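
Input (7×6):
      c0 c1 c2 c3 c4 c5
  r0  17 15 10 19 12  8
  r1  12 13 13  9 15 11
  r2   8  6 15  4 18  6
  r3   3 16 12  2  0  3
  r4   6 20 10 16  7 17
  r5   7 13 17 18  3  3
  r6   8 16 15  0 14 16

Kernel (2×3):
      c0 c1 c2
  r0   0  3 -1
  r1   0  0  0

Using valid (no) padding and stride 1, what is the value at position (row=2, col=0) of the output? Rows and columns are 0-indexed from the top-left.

3

The receptive field on the input at this output position is [8 6 15 / 3 16 12]. Elementwise product with the kernel and sum: 6·3 + 15·-1.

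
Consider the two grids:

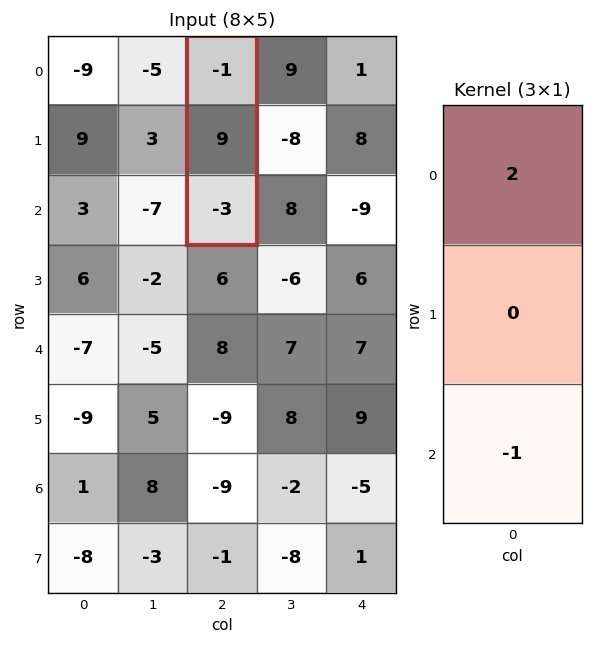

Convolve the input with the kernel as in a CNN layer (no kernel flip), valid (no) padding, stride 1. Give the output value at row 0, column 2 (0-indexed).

1

The receptive field on the input at this output position is [-1 / 9 / -3]. Elementwise product with the kernel and sum: -1·2 + -3·-1.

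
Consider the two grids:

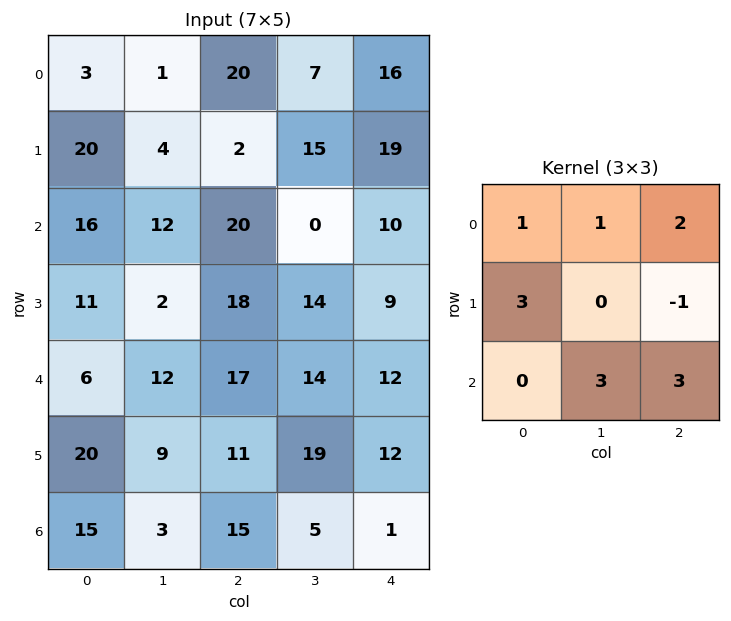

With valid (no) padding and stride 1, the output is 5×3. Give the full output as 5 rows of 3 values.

198 92 76
116 168 174
170 117 163
110 160 182
155 125 94

Output[0,0]: The receptive field on the input at this output position is [3 1 20 / 20 4 2 / 16 12 20]. Elementwise product with the kernel and sum: 3·1 + 1·1 + 20·2 + 20·3 + 2·-1 + 12·3 + 20·3.
Output[0,1]: The receptive field on the input at this output position is [1 20 7 / 4 2 15 / 12 20 0]. Elementwise product with the kernel and sum: 1·1 + 20·1 + 7·2 + 4·3 + 15·-1 + 20·3 + 0·3.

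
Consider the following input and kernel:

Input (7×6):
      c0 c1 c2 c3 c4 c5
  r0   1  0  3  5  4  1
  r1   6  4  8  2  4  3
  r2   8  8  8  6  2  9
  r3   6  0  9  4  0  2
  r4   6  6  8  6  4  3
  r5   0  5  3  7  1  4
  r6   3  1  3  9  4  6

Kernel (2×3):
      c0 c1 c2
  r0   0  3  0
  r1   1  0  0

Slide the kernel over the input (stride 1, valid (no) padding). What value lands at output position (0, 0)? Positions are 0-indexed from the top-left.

The receptive field on the input at this output position is [1 0 3 / 6 4 8]. Elementwise product with the kernel and sum: 0·3 + 6·1.

6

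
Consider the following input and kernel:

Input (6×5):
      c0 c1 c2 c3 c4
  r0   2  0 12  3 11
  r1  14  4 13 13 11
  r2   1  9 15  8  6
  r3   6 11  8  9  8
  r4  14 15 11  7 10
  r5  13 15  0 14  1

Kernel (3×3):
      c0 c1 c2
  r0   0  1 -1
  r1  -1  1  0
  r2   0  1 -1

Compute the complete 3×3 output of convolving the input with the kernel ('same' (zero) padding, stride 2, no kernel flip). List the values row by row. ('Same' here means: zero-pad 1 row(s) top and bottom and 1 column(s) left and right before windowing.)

Output[0,0]: The receptive field on the zero-padded input at this output position is [0 0 0 / 0 2 0 / 0 14 4]. Elementwise product with the kernel and sum: 0·1 + 0·-1 + 0·-1 + 2·1 + 14·1 + 4·-1.
Output[0,1]: The receptive field on the zero-padded input at this output position is [0 0 0 / 0 12 3 / 4 13 13]. Elementwise product with the kernel and sum: 0·1 + 0·-1 + 0·-1 + 12·1 + 13·1 + 13·-1.

12 12 19
6 5 17
7 -19 12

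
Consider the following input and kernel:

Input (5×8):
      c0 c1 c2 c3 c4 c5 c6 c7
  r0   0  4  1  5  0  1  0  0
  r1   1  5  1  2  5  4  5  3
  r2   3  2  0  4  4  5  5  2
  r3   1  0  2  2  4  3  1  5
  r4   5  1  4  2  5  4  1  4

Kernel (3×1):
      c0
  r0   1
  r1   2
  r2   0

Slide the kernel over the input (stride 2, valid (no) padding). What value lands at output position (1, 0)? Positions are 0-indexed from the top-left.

The receptive field on the input at this output position is [3 / 1 / 5]. Elementwise product with the kernel and sum: 3·1 + 1·2.

5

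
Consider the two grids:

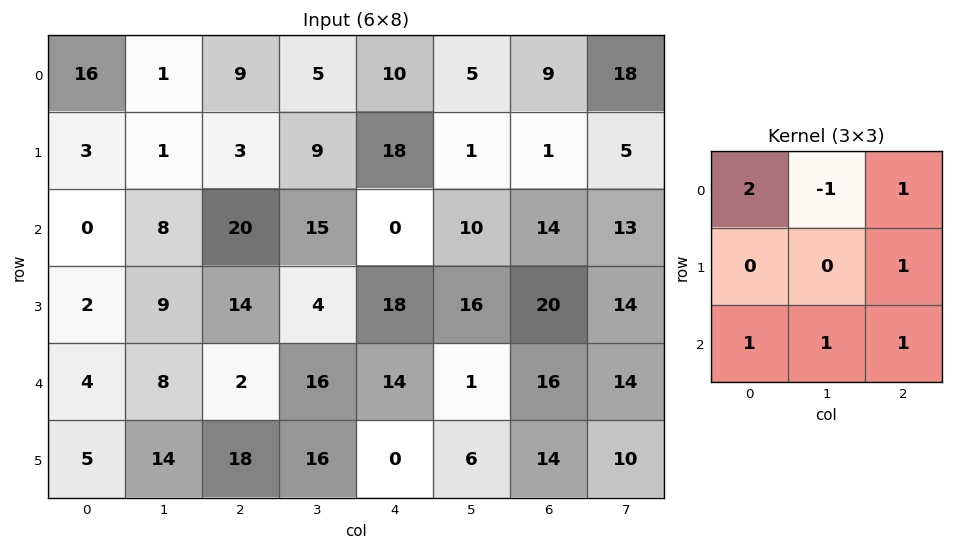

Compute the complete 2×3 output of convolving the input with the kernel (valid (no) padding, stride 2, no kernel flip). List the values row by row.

Output[0,0]: The receptive field on the input at this output position is [16 1 9 / 3 1 3 / 0 8 20]. Elementwise product with the kernel and sum: 16·2 + 1·-1 + 9·1 + 3·1 + 0·1 + 8·1 + 20·1.

71 76 49
40 75 55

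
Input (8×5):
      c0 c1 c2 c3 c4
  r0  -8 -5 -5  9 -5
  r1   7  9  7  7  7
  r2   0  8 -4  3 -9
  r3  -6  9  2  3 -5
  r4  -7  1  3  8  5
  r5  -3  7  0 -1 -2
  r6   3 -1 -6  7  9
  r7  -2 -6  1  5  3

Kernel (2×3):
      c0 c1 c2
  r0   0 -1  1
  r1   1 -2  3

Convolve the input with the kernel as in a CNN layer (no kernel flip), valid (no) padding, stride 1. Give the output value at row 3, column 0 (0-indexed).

The receptive field on the input at this output position is [-6 9 2 / -7 1 3]. Elementwise product with the kernel and sum: 9·-1 + 2·1 + -7·1 + 1·-2 + 3·3.

-7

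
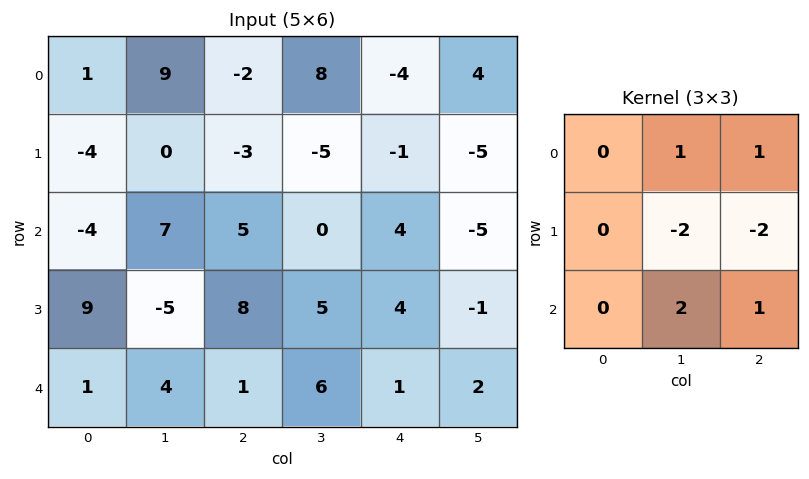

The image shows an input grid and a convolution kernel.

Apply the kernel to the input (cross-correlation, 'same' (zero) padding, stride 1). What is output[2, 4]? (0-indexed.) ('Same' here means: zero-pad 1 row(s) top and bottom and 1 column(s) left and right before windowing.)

The receptive field on the zero-padded input at this output position is [-5 -1 -5 / 0 4 -5 / 5 4 -1]. Elementwise product with the kernel and sum: -1·1 + -5·1 + 4·-2 + -5·-2 + 4·2 + -1·1.

3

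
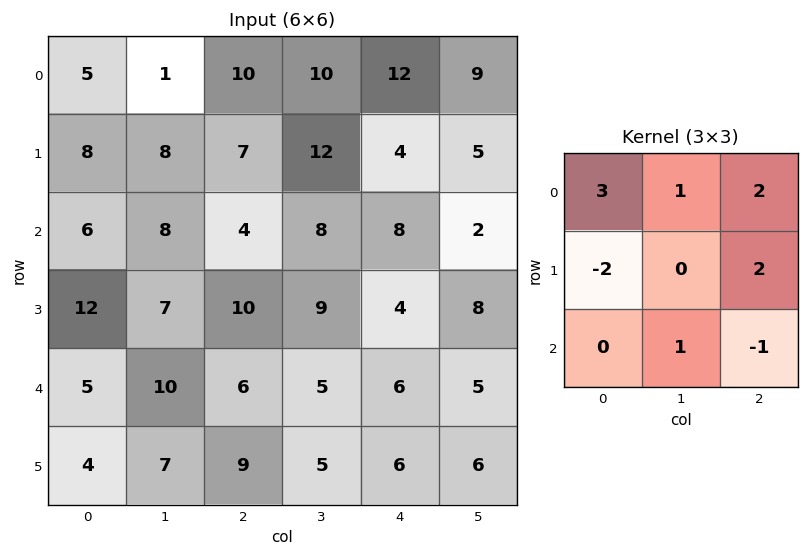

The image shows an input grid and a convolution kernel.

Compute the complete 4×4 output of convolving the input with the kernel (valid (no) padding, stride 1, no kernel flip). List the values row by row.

38 37 58 52
39 56 54 34
34 49 23 35
63 43 46 47

Output[0,0]: The receptive field on the input at this output position is [5 1 10 / 8 8 7 / 6 8 4]. Elementwise product with the kernel and sum: 5·3 + 1·1 + 10·2 + 8·-2 + 7·2 + 8·1 + 4·-1.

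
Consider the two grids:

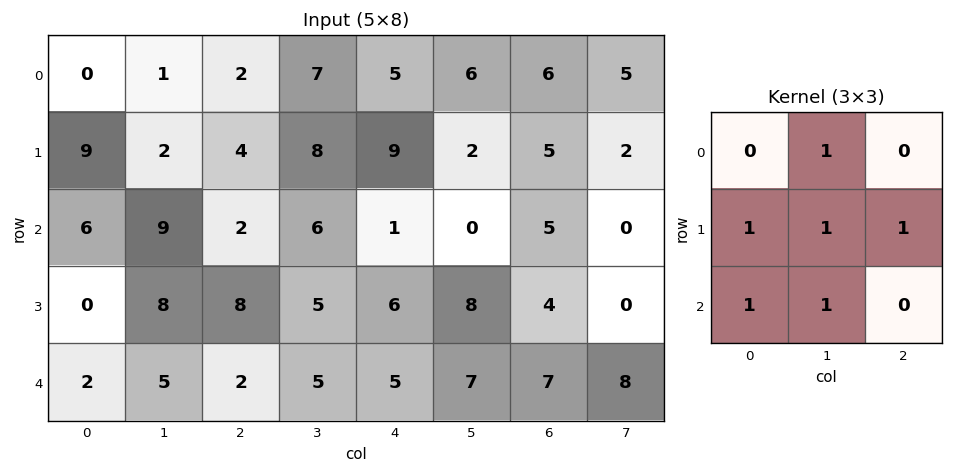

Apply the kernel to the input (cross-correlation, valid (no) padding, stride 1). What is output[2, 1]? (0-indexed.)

The receptive field on the input at this output position is [9 2 6 / 8 8 5 / 5 2 5]. Elementwise product with the kernel and sum: 2·1 + 8·1 + 8·1 + 5·1 + 5·1 + 2·1.

30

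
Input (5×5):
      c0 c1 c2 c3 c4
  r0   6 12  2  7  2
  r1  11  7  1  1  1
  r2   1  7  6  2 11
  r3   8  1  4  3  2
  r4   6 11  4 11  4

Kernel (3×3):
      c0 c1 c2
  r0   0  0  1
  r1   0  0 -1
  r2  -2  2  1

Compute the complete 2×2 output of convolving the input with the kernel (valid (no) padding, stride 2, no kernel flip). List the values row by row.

Output[0,0]: The receptive field on the input at this output position is [6 12 2 / 11 7 1 / 1 7 6]. Elementwise product with the kernel and sum: 2·1 + 1·-1 + 1·-2 + 7·2 + 6·1.

19 4
16 27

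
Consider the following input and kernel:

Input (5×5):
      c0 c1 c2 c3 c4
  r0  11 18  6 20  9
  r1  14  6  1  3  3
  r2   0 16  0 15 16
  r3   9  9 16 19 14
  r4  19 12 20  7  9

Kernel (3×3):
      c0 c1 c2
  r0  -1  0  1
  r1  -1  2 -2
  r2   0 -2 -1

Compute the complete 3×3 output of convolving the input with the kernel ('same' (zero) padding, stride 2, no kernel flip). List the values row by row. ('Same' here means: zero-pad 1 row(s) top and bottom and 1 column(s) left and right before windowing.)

-48 -51 -8
-53 -100 -14
23 24 -8

Output[0,0]: The receptive field on the zero-padded input at this output position is [0 0 0 / 0 11 18 / 0 14 6]. Elementwise product with the kernel and sum: 0·-1 + 0·1 + 0·-1 + 11·2 + 18·-2 + 14·-2 + 6·-1.
Output[0,1]: The receptive field on the zero-padded input at this output position is [0 0 0 / 18 6 20 / 6 1 3]. Elementwise product with the kernel and sum: 0·-1 + 0·1 + 18·-1 + 6·2 + 20·-2 + 1·-2 + 3·-1.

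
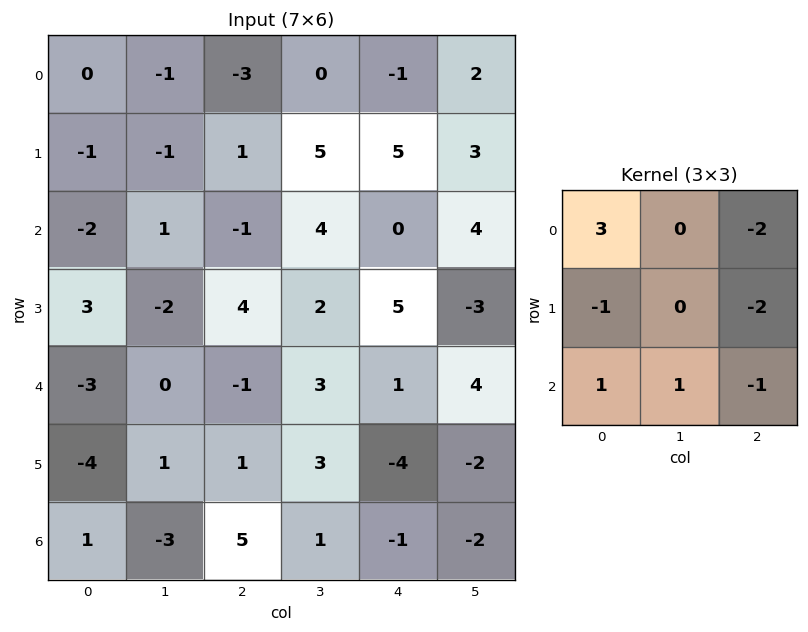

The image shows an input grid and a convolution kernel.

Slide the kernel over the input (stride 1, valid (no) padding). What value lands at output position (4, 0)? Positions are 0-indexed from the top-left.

The receptive field on the input at this output position is [-3 0 -1 / -4 1 1 / 1 -3 5]. Elementwise product with the kernel and sum: -3·3 + -1·-2 + -4·-1 + 1·-2 + 1·1 + -3·1 + 5·-1.

-12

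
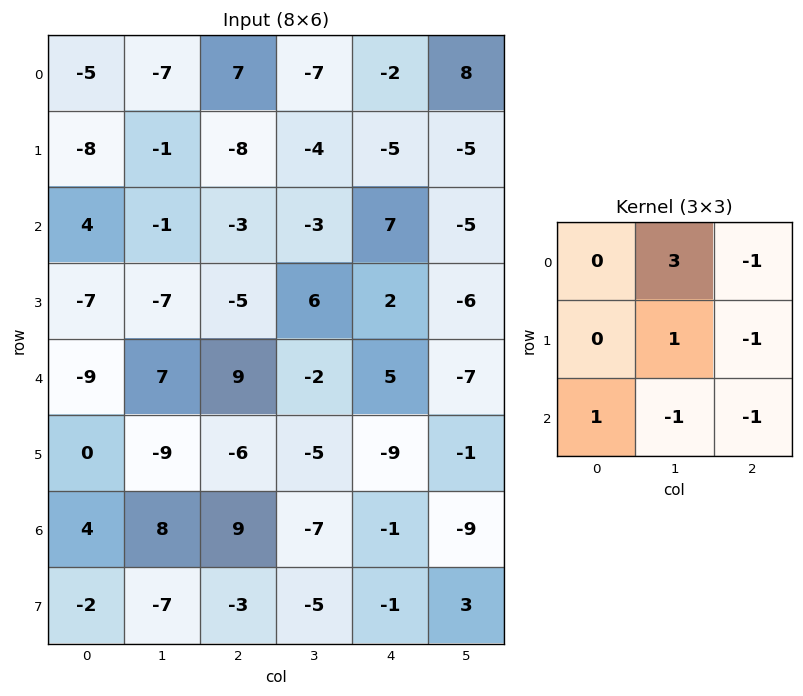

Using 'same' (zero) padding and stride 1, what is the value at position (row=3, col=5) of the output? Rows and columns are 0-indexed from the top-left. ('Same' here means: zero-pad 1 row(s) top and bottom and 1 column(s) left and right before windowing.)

-9

The receptive field on the zero-padded input at this output position is [7 -5 0 / 2 -6 0 / 5 -7 0]. Elementwise product with the kernel and sum: -5·3 + 0·-1 + -6·1 + 0·-1 + 5·1 + -7·-1 + 0·-1.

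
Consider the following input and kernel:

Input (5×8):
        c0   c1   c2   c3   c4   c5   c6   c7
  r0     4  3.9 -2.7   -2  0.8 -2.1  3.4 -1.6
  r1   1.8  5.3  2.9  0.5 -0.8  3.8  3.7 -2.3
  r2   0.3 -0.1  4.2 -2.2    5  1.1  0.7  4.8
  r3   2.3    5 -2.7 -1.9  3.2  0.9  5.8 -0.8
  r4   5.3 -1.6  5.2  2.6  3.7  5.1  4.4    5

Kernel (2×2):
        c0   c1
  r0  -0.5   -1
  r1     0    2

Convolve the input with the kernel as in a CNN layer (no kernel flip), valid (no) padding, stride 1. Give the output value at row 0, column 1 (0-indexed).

6.55

The receptive field on the input at this output position is [3.9 -2.7 / 5.3 2.9]. Elementwise product with the kernel and sum: 3.9·-0.5 + -2.7·-1 + 2.9·2.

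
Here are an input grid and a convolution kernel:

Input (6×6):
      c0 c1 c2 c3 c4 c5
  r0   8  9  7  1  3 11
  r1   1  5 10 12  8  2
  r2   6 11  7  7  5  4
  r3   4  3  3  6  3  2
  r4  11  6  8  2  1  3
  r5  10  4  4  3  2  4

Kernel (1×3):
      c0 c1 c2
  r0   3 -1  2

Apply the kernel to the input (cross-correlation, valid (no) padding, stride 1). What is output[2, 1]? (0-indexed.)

The receptive field on the input at this output position is [11 7 7]. Elementwise product with the kernel and sum: 11·3 + 7·-1 + 7·2.

40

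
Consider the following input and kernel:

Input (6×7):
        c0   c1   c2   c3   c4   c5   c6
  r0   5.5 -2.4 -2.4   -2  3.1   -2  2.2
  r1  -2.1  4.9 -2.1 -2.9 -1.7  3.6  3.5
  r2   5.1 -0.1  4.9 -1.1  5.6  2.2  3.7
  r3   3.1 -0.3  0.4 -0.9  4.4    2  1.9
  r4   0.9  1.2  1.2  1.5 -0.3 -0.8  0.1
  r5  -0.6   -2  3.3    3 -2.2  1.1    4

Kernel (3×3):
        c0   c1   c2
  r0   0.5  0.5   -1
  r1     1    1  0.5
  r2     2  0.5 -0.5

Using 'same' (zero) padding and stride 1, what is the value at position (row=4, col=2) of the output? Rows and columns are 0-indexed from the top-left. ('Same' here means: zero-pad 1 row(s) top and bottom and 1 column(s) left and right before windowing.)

The receptive field on the zero-padded input at this output position is [-0.3 0.4 -0.9 / 1.2 1.2 1.5 / -2 3.3 3]. Elementwise product with the kernel and sum: -0.3·0.5 + 0.4·0.5 + -0.9·-1 + 1.2·1 + 1.2·1 + 1.5·0.5 + -2·2 + 3.3·0.5 + 3·-0.5.

0.25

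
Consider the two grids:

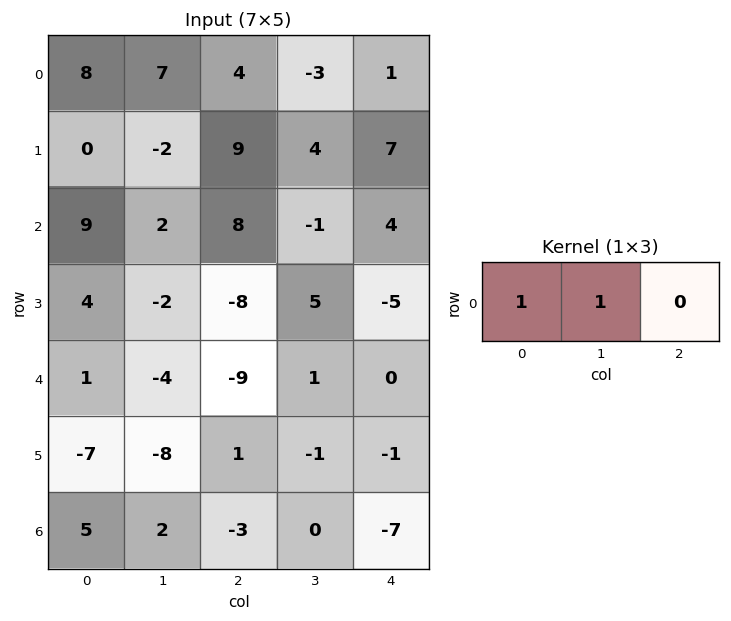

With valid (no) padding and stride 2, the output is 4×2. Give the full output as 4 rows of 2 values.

15 1
11 7
-3 -8
7 -3

Output[0,0]: The receptive field on the input at this output position is [8 7 4]. Elementwise product with the kernel and sum: 8·1 + 7·1.
Output[0,1]: The receptive field on the input at this output position is [4 -3 1]. Elementwise product with the kernel and sum: 4·1 + -3·1.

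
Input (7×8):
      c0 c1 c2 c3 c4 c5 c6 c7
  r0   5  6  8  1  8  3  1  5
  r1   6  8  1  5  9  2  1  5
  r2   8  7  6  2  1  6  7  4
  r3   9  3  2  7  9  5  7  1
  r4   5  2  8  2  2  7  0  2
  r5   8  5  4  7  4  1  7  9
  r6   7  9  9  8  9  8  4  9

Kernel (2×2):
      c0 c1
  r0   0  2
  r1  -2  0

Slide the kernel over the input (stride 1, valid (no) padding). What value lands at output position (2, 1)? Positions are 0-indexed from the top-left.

The receptive field on the input at this output position is [7 6 / 3 2]. Elementwise product with the kernel and sum: 6·2 + 3·-2.

6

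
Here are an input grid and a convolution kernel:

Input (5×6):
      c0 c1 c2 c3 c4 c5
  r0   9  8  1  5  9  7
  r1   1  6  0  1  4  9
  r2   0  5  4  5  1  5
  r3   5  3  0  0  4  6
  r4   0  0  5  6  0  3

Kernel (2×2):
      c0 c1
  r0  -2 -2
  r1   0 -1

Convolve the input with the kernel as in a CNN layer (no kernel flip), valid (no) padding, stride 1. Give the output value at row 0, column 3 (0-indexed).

-32

The receptive field on the input at this output position is [5 9 / 1 4]. Elementwise product with the kernel and sum: 5·-2 + 9·-2 + 4·-1.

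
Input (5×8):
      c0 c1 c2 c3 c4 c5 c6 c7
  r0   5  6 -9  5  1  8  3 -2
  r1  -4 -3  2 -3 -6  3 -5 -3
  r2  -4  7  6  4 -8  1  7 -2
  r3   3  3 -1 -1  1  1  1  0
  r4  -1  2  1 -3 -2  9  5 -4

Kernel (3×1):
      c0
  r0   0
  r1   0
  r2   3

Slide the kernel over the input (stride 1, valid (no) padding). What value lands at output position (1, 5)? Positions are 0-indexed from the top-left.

The receptive field on the input at this output position is [3 / 1 / 1]. Elementwise product with the kernel and sum: 1·3.

3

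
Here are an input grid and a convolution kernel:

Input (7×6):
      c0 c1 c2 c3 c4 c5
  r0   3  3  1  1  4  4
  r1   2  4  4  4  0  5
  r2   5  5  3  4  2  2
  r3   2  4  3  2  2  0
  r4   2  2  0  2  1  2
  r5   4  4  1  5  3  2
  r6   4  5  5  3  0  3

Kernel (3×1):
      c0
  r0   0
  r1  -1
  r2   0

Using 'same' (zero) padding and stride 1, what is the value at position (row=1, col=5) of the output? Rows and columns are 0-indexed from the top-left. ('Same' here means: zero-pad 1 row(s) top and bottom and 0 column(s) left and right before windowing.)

The receptive field on the zero-padded input at this output position is [4 / 5 / 2]. Elementwise product with the kernel and sum: 5·-1.

-5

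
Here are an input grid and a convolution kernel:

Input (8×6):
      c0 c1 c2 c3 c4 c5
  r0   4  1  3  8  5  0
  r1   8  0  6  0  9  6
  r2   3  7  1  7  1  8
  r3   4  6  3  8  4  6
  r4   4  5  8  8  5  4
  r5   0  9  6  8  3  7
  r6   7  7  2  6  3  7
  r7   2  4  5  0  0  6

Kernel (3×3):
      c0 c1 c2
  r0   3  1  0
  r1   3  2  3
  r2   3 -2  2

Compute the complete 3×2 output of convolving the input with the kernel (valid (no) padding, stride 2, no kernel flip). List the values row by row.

52 53
67 65
64 75

Output[0,0]: The receptive field on the input at this output position is [4 1 3 / 8 0 6 / 3 7 1]. Elementwise product with the kernel and sum: 4·3 + 1·1 + 8·3 + 0·2 + 6·3 + 3·3 + 7·-2 + 1·2.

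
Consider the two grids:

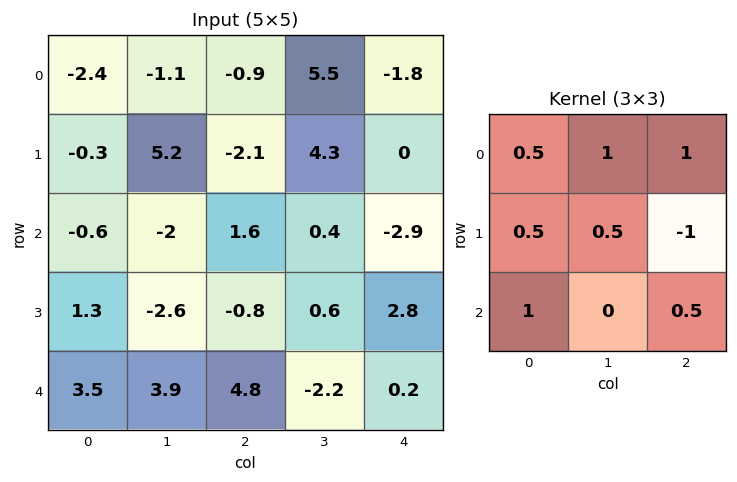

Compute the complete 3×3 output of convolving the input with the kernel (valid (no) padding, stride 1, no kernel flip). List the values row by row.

Output[0,0]: The receptive field on the input at this output position is [-2.4 -1.1 -0.9 / -0.3 5.2 -2.1 / -0.6 -2 1.6]. Elementwise product with the kernel and sum: -2.4·0.5 + -1.1·1 + -0.9·1 + -0.3·0.5 + 5.2·0.5 + -2.1·-1 + -0.6·1 + 1.6·0.5.

1.55 -0.5 4.5
0.95 1.9 7.75
5.35 1.5 0.3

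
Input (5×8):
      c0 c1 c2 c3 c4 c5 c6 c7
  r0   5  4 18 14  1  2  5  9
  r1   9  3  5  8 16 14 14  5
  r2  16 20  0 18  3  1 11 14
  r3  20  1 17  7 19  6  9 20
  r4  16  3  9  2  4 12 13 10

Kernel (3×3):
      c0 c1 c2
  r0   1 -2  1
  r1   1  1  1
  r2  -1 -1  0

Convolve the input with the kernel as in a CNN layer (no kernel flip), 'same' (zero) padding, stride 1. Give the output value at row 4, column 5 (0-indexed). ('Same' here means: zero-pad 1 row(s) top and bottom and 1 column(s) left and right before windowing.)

45

The receptive field on the zero-padded input at this output position is [19 6 9 / 4 12 13 / 0 0 0]. Elementwise product with the kernel and sum: 19·1 + 6·-2 + 9·1 + 4·1 + 12·1 + 13·1 + 0·-1 + 0·-1.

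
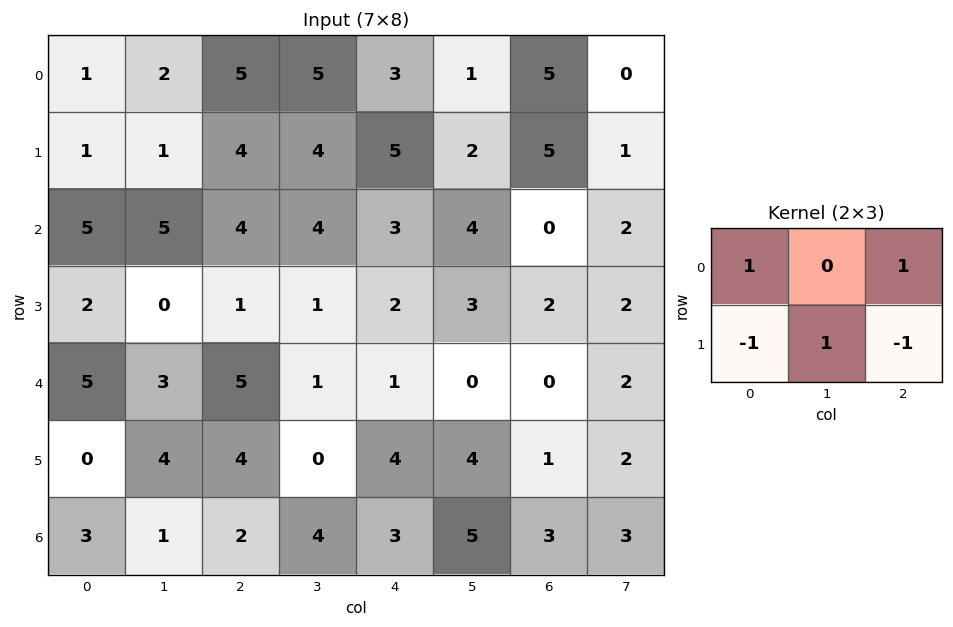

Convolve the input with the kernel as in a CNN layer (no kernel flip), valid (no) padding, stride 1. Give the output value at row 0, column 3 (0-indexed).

The receptive field on the input at this output position is [5 3 1 / 4 5 2]. Elementwise product with the kernel and sum: 5·1 + 1·1 + 4·-1 + 5·1 + 2·-1.

5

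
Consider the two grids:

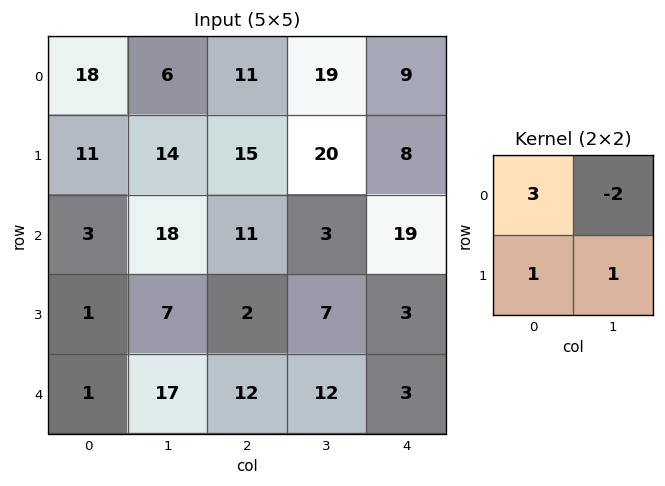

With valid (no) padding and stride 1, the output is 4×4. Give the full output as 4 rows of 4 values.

Output[0,0]: The receptive field on the input at this output position is [18 6 / 11 14]. Elementwise product with the kernel and sum: 18·3 + 6·-2 + 11·1 + 14·1.
Output[0,1]: The receptive field on the input at this output position is [6 11 / 14 15]. Elementwise product with the kernel and sum: 6·3 + 11·-2 + 14·1 + 15·1.

67 25 30 67
26 41 19 66
-19 41 36 -19
7 46 16 30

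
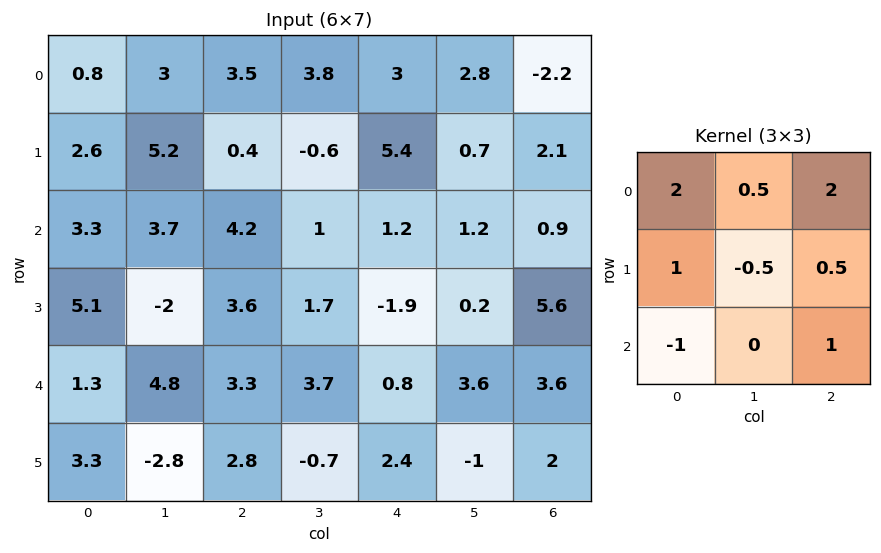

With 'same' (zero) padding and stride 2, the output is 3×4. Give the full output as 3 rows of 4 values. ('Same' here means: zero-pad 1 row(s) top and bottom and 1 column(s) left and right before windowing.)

Output[0,0]: The receptive field on the zero-padded input at this output position is [0 0 0 / 0 0.8 3 / 0 2.6 5.2]. Elementwise product with the kernel and sum: 0·2 + 0·0.5 + 0·2 + 0·1 + 0.8·-0.5 + 3·0.5 + 0·-1 + 5.2·1.

6.3 -2.65 5 3.2
9.9 15.2 2.4 3
-2.5 8.3 7.65 6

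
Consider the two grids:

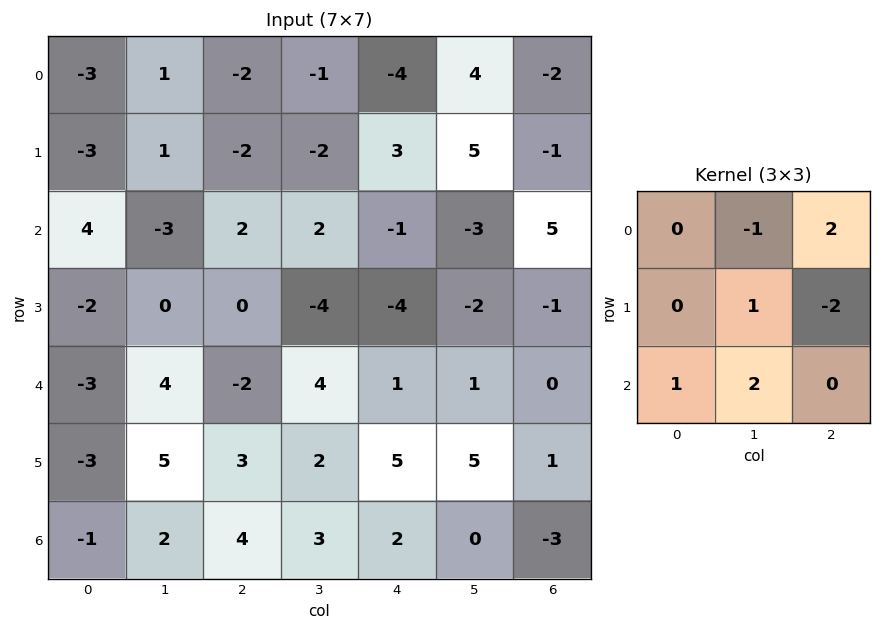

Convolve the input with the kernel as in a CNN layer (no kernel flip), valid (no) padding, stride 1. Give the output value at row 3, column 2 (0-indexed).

The receptive field on the input at this output position is [0 -4 -4 / -2 4 1 / 3 2 5]. Elementwise product with the kernel and sum: -4·-1 + -4·2 + 4·1 + 1·-2 + 3·1 + 2·2.

5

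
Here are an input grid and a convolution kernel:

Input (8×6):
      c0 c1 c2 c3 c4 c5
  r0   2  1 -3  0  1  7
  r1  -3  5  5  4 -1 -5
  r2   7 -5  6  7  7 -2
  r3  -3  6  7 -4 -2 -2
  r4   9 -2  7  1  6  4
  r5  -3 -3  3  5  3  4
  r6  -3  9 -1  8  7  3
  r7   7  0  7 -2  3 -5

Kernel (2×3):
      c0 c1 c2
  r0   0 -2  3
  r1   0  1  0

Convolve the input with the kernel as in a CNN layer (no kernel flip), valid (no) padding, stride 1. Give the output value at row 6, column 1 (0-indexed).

The receptive field on the input at this output position is [9 -1 8 / 0 7 -2]. Elementwise product with the kernel and sum: -1·-2 + 8·3 + 7·1.

33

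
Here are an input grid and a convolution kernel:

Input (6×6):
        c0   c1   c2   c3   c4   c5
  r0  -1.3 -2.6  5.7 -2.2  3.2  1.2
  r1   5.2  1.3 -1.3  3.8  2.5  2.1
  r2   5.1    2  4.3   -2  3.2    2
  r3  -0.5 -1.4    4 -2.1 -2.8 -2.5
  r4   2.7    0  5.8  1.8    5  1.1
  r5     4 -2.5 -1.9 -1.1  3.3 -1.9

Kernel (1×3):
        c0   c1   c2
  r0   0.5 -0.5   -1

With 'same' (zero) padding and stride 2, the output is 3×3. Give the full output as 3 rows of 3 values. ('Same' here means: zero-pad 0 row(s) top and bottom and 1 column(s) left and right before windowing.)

Output[0,0]: The receptive field on the zero-padded input at this output position is [0 -1.3 -2.6]. Elementwise product with the kernel and sum: 0·0.5 + -1.3·-0.5 + -2.6·-1.
Output[0,1]: The receptive field on the zero-padded input at this output position is [-2.6 5.7 -2.2]. Elementwise product with the kernel and sum: -2.6·0.5 + 5.7·-0.5 + -2.2·-1.

3.25 -1.95 -3.9
-4.55 0.85 -4.6
-1.35 -4.7 -2.7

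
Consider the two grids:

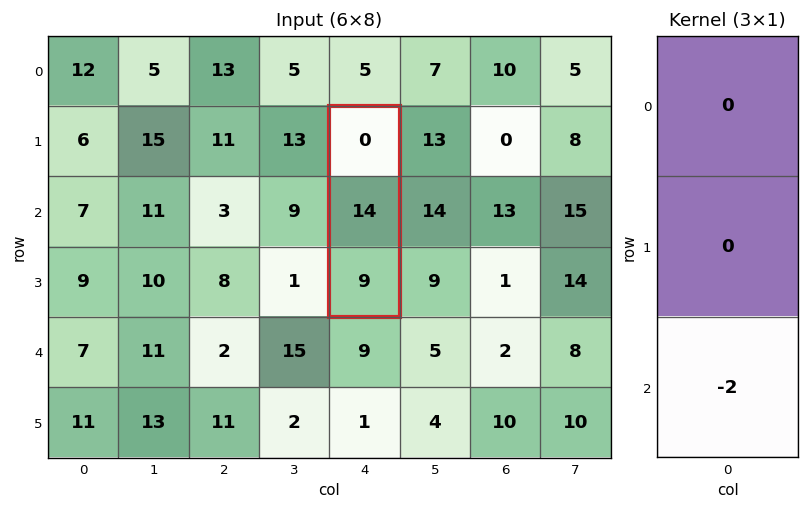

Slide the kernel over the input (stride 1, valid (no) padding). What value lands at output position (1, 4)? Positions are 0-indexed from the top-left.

The receptive field on the input at this output position is [0 / 14 / 9]. Elementwise product with the kernel and sum: 9·-2.

-18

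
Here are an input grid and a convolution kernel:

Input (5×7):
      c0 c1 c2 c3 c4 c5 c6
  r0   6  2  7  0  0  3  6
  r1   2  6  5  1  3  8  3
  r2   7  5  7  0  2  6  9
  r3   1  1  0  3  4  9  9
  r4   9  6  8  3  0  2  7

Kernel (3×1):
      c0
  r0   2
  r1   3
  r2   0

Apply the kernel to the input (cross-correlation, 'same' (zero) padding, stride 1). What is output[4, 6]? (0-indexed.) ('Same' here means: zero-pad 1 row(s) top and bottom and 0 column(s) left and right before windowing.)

39

The receptive field on the zero-padded input at this output position is [9 / 7 / 0]. Elementwise product with the kernel and sum: 9·2 + 7·3.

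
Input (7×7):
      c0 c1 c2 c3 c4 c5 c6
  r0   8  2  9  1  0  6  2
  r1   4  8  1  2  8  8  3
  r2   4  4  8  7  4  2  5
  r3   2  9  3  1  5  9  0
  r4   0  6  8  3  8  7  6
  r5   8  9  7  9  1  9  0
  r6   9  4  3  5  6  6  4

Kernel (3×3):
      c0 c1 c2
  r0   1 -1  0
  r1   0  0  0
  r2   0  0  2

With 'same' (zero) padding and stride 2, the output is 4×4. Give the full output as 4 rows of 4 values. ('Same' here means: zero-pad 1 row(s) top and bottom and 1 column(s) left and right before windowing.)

Output[0,0]: The receptive field on the zero-padded input at this output position is [0 0 0 / 0 8 2 / 0 4 8]. Elementwise product with the kernel and sum: 0·1 + 0·-1 + 8·2.

16 4 16 0
14 9 12 5
16 24 14 9
-8 2 8 9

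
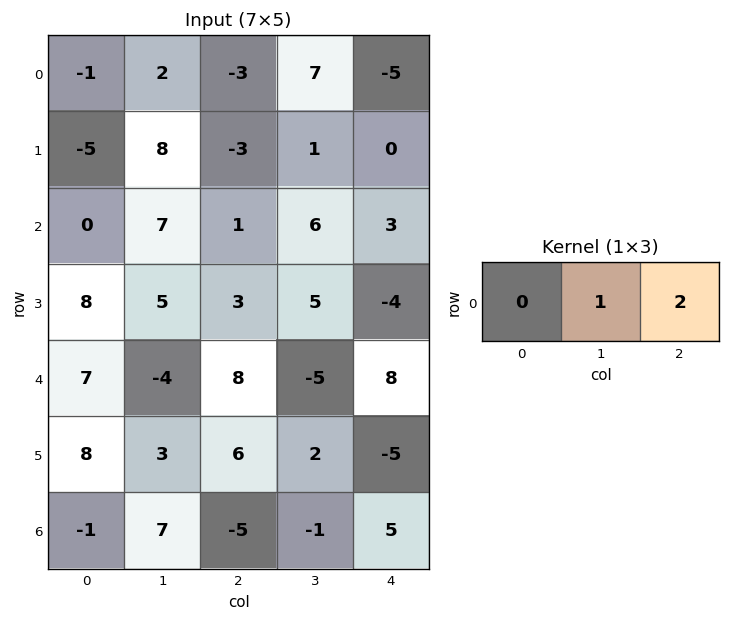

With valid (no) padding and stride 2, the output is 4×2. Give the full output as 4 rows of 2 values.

-4 -3
9 12
12 11
-3 9

Output[0,0]: The receptive field on the input at this output position is [-1 2 -3]. Elementwise product with the kernel and sum: 2·1 + -3·2.
Output[0,1]: The receptive field on the input at this output position is [-3 7 -5]. Elementwise product with the kernel and sum: 7·1 + -5·2.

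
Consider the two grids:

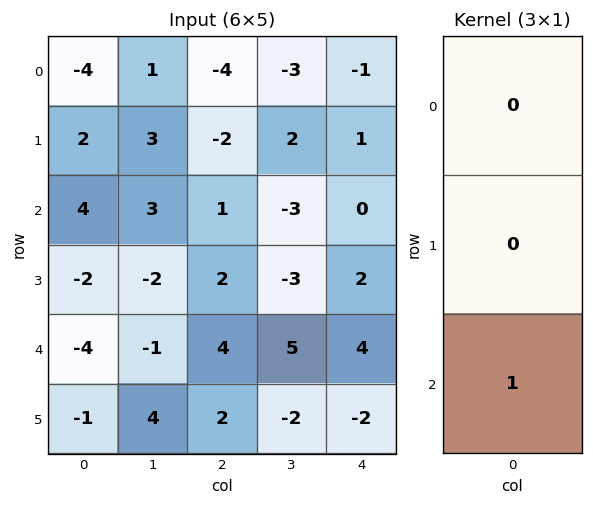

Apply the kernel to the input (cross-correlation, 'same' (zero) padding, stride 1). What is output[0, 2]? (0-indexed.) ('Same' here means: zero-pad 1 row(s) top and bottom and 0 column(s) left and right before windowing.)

The receptive field on the zero-padded input at this output position is [0 / -4 / -2]. Elementwise product with the kernel and sum: -2·1.

-2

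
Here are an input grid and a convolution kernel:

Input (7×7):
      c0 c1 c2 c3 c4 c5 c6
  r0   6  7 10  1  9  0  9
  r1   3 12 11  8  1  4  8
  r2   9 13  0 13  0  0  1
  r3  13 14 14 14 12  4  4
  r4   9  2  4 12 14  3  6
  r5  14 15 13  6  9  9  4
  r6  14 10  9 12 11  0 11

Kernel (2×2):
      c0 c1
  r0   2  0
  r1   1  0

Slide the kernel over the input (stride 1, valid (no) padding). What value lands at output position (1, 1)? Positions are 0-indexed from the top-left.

The receptive field on the input at this output position is [12 11 / 13 0]. Elementwise product with the kernel and sum: 12·2 + 13·1.

37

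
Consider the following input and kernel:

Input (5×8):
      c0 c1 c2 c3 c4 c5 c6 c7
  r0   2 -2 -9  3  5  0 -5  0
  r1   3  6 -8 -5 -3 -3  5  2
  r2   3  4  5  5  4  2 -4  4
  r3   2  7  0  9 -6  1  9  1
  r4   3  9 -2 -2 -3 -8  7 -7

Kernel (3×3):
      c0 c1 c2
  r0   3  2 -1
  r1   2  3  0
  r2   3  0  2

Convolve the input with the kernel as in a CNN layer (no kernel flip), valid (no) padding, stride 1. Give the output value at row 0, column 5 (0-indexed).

13

The receptive field on the input at this output position is [0 -5 0 / -3 5 2 / 2 -4 4]. Elementwise product with the kernel and sum: 0·3 + -5·2 + 0·-1 + -3·2 + 5·3 + 2·3 + 4·2.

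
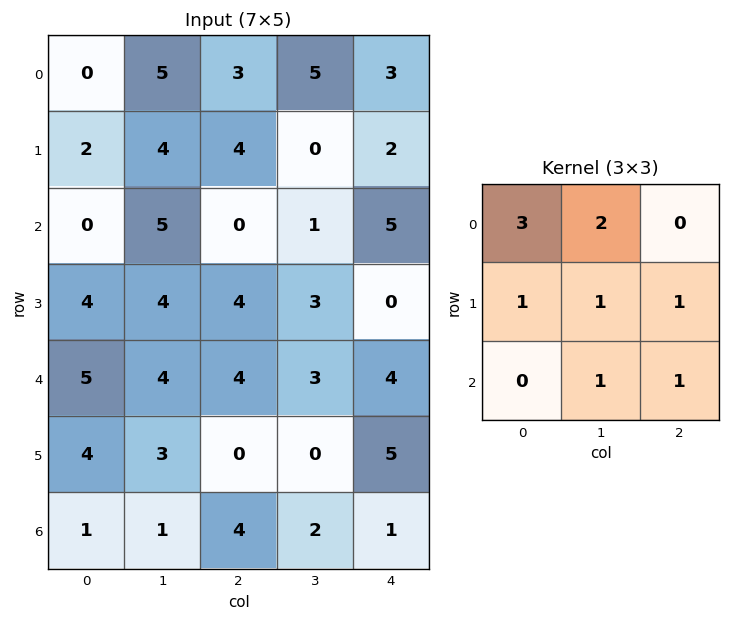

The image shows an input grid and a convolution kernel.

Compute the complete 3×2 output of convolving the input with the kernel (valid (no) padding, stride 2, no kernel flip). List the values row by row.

25 31
30 16
35 26

Output[0,0]: The receptive field on the input at this output position is [0 5 3 / 2 4 4 / 0 5 0]. Elementwise product with the kernel and sum: 0·3 + 5·2 + 2·1 + 4·1 + 4·1 + 5·1 + 0·1.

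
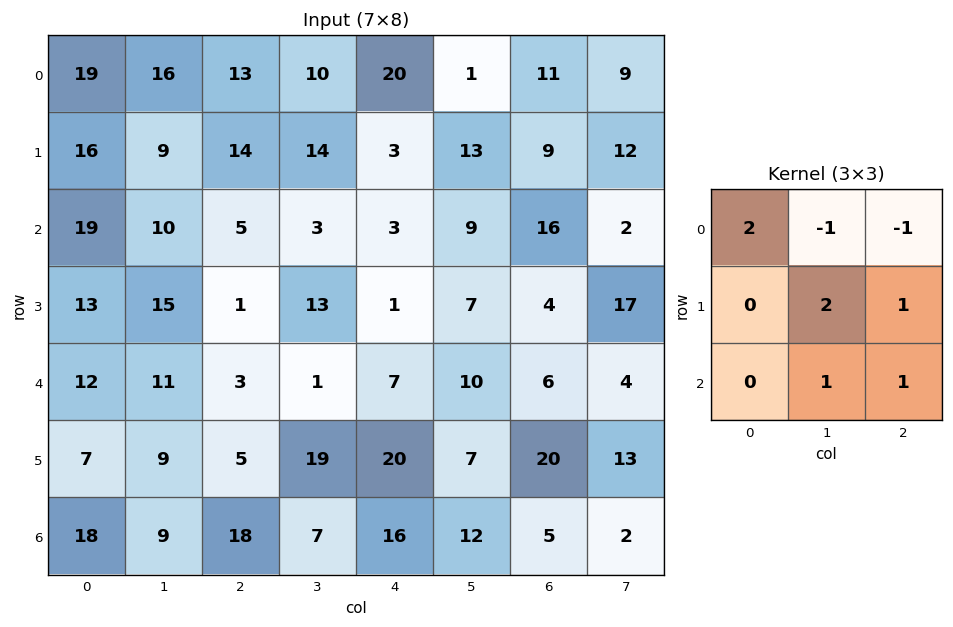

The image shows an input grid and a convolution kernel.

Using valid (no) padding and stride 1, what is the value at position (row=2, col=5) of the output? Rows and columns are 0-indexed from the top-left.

35

The receptive field on the input at this output position is [9 16 2 / 7 4 17 / 10 6 4]. Elementwise product with the kernel and sum: 9·2 + 16·-1 + 2·-1 + 4·2 + 17·1 + 6·1 + 4·1.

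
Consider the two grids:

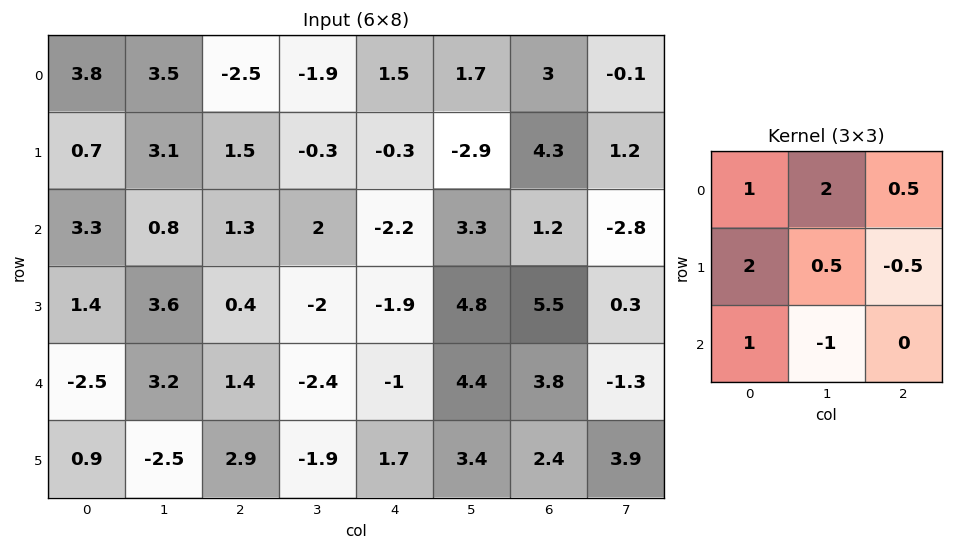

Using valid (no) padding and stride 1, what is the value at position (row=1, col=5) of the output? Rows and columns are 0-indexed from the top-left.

The receptive field on the input at this output position is [-2.9 4.3 1.2 / 3.3 1.2 -2.8 / 4.8 5.5 0.3]. Elementwise product with the kernel and sum: -2.9·1 + 4.3·2 + 1.2·0.5 + 3.3·2 + 1.2·0.5 + -2.8·-0.5 + 4.8·1 + 5.5·-1.

14.2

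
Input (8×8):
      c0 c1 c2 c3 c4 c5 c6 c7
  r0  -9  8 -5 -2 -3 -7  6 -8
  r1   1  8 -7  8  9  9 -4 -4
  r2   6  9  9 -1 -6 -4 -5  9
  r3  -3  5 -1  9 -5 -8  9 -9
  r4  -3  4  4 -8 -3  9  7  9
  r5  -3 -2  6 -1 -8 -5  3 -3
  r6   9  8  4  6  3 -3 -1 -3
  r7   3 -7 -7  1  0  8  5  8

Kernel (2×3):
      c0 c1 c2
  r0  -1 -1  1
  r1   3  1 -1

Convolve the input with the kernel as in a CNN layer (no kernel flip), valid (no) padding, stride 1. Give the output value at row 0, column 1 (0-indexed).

4

The receptive field on the input at this output position is [8 -5 -2 / 8 -7 8]. Elementwise product with the kernel and sum: 8·-1 + -5·-1 + -2·1 + 8·3 + -7·1 + 8·-1.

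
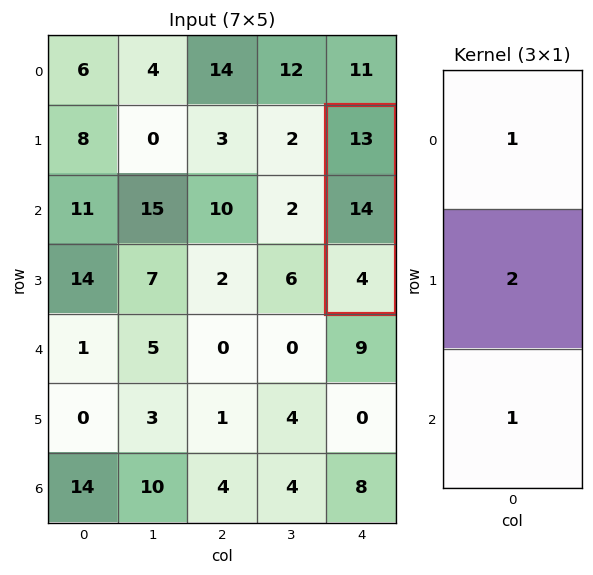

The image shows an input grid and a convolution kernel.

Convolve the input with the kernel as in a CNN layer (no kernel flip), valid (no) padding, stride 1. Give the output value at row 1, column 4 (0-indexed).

45

The receptive field on the input at this output position is [13 / 14 / 4]. Elementwise product with the kernel and sum: 13·1 + 14·2 + 4·1.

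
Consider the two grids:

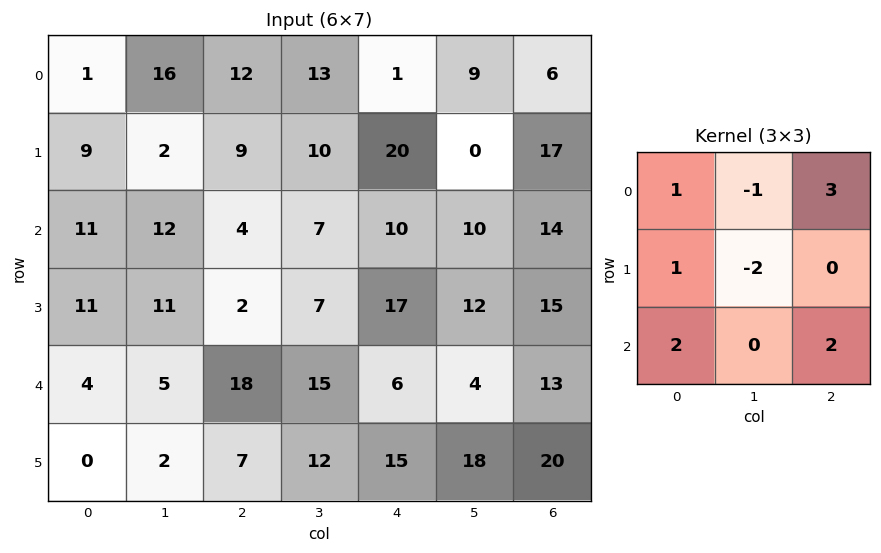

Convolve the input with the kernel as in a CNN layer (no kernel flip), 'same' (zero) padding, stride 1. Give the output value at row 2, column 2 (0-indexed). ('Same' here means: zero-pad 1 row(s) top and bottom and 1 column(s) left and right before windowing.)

The receptive field on the zero-padded input at this output position is [2 9 10 / 12 4 7 / 11 2 7]. Elementwise product with the kernel and sum: 2·1 + 9·-1 + 10·3 + 12·1 + 4·-2 + 11·2 + 7·2.

63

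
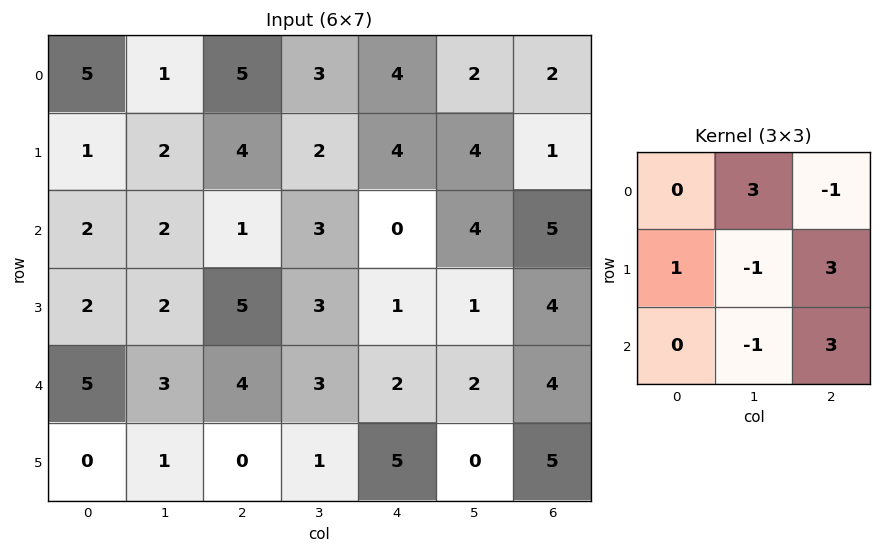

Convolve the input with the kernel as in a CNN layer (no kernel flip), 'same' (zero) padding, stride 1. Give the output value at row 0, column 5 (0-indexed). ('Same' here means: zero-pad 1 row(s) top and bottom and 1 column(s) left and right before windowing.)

The receptive field on the zero-padded input at this output position is [0 0 0 / 4 2 2 / 4 4 1]. Elementwise product with the kernel and sum: 0·3 + 0·-1 + 4·1 + 2·-1 + 2·3 + 4·-1 + 1·3.

7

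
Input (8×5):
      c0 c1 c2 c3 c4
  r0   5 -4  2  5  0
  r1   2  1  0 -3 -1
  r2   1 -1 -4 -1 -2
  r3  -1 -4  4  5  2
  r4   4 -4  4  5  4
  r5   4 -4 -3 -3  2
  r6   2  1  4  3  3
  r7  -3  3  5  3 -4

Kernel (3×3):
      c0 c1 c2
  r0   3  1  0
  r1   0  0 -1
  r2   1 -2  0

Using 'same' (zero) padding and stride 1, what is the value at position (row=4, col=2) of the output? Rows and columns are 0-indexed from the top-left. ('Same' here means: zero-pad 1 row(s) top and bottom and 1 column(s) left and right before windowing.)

-11

The receptive field on the zero-padded input at this output position is [-4 4 5 / -4 4 5 / -4 -3 -3]. Elementwise product with the kernel and sum: -4·3 + 4·1 + 5·-1 + -4·1 + -3·-2.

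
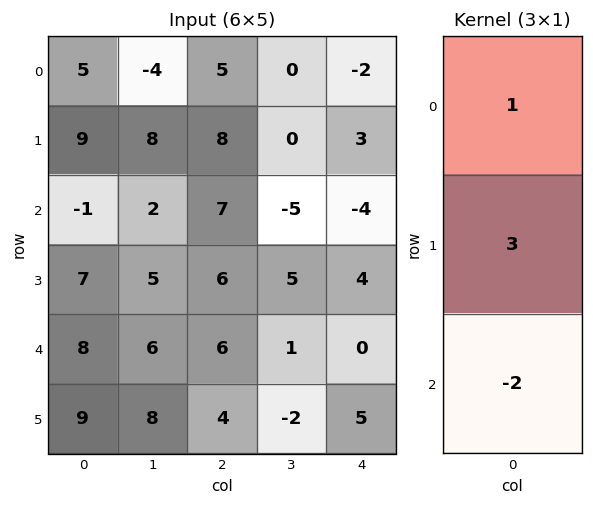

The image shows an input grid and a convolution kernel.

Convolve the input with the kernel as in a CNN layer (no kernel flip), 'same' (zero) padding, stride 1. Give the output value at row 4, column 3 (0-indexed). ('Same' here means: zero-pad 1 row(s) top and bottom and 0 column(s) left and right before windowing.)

12

The receptive field on the zero-padded input at this output position is [5 / 1 / -2]. Elementwise product with the kernel and sum: 5·1 + 1·3 + -2·-2.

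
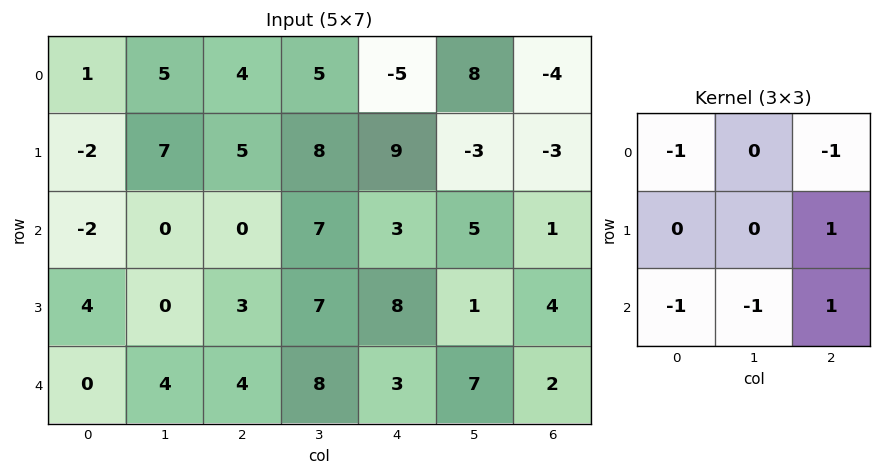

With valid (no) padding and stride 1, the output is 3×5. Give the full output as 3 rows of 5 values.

2 5 6 -21 -1
-4 -4 -13 -14 -10
5 0 -4 -15 -8

Output[0,0]: The receptive field on the input at this output position is [1 5 4 / -2 7 5 / -2 0 0]. Elementwise product with the kernel and sum: 1·-1 + 4·-1 + 5·1 + -2·-1 + 0·-1 + 0·1.
Output[0,1]: The receptive field on the input at this output position is [5 4 5 / 7 5 8 / 0 0 7]. Elementwise product with the kernel and sum: 5·-1 + 5·-1 + 8·1 + 0·-1 + 0·-1 + 7·1.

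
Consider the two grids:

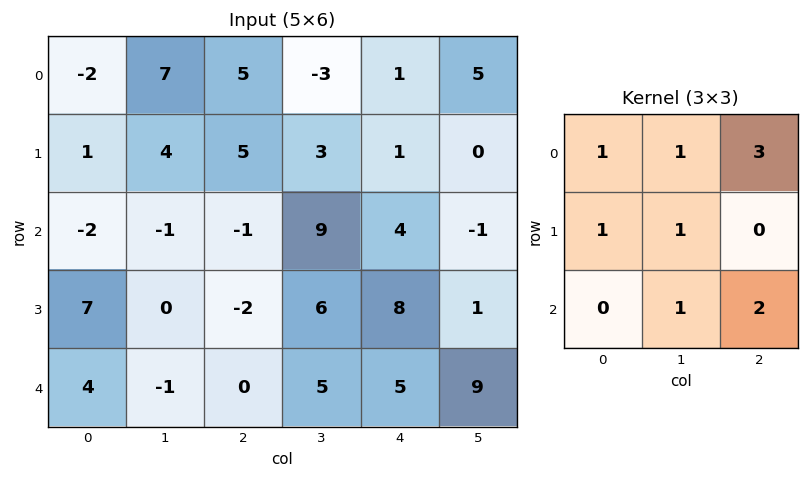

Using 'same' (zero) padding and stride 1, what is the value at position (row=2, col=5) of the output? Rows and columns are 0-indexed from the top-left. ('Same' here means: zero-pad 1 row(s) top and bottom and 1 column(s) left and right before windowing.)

The receptive field on the zero-padded input at this output position is [1 0 0 / 4 -1 0 / 8 1 0]. Elementwise product with the kernel and sum: 1·1 + 0·1 + 0·3 + 4·1 + -1·1 + 1·1 + 0·2.

5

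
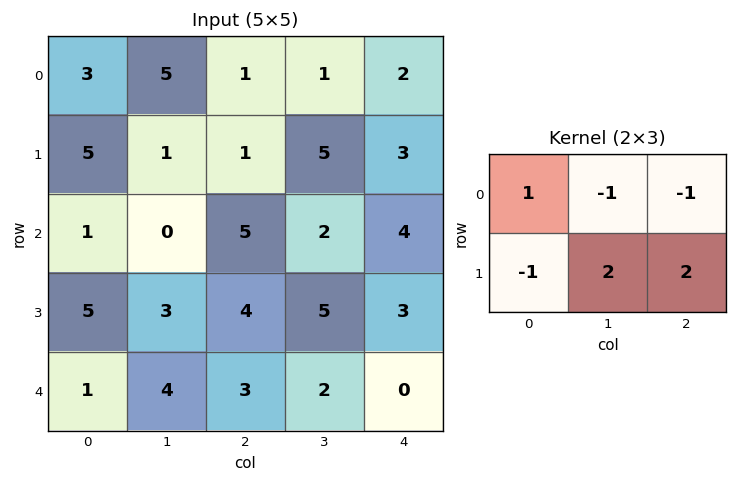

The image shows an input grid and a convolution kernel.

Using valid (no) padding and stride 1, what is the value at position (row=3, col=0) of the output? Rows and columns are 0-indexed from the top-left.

The receptive field on the input at this output position is [5 3 4 / 1 4 3]. Elementwise product with the kernel and sum: 5·1 + 3·-1 + 4·-1 + 1·-1 + 4·2 + 3·2.

11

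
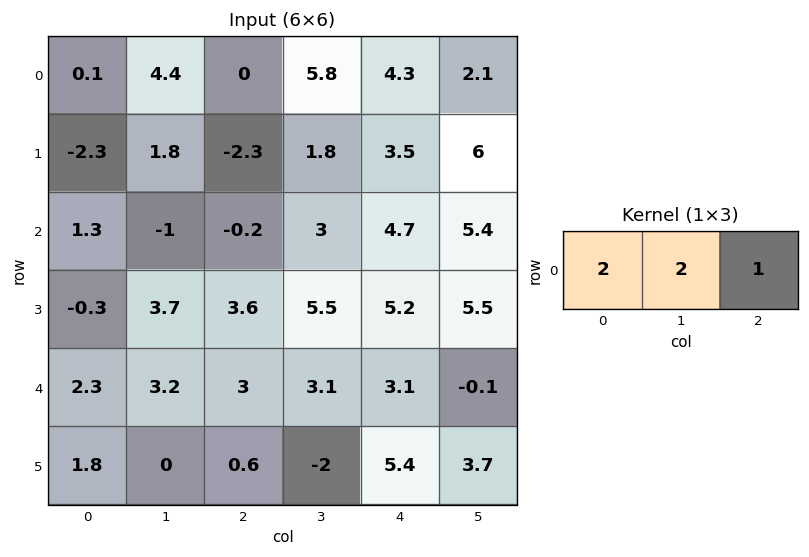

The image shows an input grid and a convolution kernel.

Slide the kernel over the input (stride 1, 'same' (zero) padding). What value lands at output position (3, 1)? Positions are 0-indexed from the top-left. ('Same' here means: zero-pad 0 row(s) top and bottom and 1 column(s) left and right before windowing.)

10.4

The receptive field on the zero-padded input at this output position is [-0.3 3.7 3.6]. Elementwise product with the kernel and sum: -0.3·2 + 3.7·2 + 3.6·1.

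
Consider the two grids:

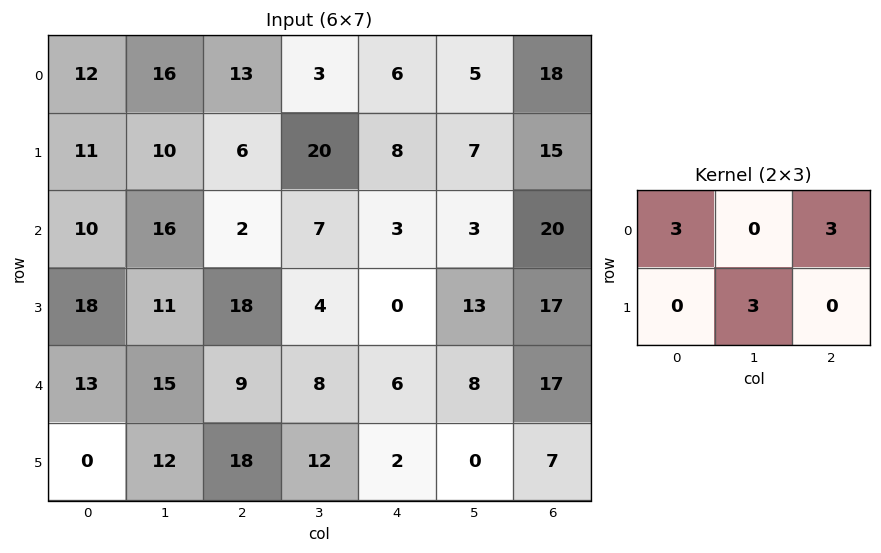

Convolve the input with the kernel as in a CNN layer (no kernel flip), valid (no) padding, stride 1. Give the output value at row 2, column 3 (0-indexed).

The receptive field on the input at this output position is [7 3 3 / 4 0 13]. Elementwise product with the kernel and sum: 7·3 + 3·3 + 0·3.

30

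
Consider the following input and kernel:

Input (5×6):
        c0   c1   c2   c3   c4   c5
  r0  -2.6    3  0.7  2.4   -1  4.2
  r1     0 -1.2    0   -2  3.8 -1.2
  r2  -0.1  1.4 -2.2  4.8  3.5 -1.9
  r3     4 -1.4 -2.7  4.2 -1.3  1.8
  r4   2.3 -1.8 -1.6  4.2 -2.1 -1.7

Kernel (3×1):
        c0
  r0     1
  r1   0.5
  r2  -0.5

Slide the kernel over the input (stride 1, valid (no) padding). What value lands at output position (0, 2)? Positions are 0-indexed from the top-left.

1.8

The receptive field on the input at this output position is [0.7 / 0 / -2.2]. Elementwise product with the kernel and sum: 0.7·1 + 0·0.5 + -2.2·-0.5.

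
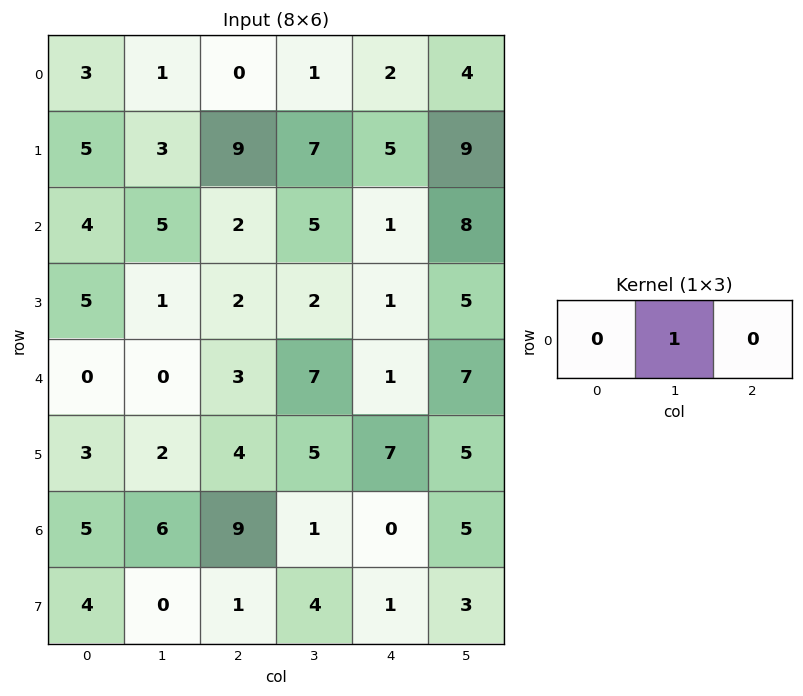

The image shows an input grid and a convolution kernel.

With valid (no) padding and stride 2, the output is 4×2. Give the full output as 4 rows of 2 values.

Output[0,0]: The receptive field on the input at this output position is [3 1 0]. Elementwise product with the kernel and sum: 1·1.
Output[0,1]: The receptive field on the input at this output position is [0 1 2]. Elementwise product with the kernel and sum: 1·1.

1 1
5 5
0 7
6 1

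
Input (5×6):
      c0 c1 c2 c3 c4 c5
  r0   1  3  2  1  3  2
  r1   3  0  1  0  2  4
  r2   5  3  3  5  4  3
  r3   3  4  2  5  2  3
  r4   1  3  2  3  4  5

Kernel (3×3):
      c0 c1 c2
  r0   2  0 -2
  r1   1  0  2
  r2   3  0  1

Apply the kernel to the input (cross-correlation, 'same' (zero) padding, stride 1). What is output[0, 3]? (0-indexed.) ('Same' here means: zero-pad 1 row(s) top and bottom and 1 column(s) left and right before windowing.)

The receptive field on the zero-padded input at this output position is [0 0 0 / 2 1 3 / 1 0 2]. Elementwise product with the kernel and sum: 0·2 + 0·-2 + 2·1 + 3·2 + 1·3 + 2·1.

13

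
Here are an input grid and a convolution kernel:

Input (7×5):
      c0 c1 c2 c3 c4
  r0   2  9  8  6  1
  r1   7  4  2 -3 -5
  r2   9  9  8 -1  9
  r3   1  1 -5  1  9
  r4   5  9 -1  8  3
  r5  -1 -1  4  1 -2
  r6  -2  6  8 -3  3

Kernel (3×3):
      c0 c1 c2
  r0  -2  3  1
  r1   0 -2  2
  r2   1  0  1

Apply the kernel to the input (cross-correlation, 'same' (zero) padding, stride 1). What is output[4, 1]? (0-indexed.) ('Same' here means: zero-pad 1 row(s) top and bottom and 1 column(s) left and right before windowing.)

The receptive field on the zero-padded input at this output position is [1 1 -5 / 5 9 -1 / -1 -1 4]. Elementwise product with the kernel and sum: 1·-2 + 1·3 + -5·1 + 9·-2 + -1·2 + -1·1 + 4·1.

-21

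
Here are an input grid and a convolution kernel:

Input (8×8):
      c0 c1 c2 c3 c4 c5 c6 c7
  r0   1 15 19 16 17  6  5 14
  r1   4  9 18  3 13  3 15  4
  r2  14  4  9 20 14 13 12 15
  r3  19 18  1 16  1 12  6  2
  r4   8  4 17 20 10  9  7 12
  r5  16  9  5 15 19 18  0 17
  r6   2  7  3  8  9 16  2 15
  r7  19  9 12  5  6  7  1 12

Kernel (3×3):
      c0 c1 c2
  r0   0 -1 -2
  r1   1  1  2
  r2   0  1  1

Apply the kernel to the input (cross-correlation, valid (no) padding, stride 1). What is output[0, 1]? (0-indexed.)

11

The receptive field on the input at this output position is [15 19 16 / 9 18 3 / 4 9 20]. Elementwise product with the kernel and sum: 19·-1 + 16·-2 + 9·1 + 18·1 + 3·2 + 9·1 + 20·1.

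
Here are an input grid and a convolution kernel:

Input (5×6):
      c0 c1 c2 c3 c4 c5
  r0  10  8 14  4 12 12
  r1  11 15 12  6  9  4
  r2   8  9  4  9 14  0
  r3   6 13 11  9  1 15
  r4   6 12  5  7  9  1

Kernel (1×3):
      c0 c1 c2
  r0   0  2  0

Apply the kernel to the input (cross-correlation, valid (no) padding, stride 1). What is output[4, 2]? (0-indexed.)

The receptive field on the input at this output position is [5 7 9]. Elementwise product with the kernel and sum: 7·2.

14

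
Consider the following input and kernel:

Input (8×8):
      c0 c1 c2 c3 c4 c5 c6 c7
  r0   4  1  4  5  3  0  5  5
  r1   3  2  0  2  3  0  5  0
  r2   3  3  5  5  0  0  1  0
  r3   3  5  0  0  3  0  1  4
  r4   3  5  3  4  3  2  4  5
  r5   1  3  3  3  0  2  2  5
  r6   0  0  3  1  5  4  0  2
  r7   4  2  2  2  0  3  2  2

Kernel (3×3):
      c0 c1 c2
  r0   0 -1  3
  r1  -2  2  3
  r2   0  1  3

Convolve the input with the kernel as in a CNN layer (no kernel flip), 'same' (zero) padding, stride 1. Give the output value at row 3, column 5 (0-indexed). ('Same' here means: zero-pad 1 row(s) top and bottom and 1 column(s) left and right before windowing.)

14

The receptive field on the zero-padded input at this output position is [0 0 1 / 3 0 1 / 3 2 4]. Elementwise product with the kernel and sum: 0·-1 + 1·3 + 3·-2 + 0·2 + 1·3 + 2·1 + 4·3.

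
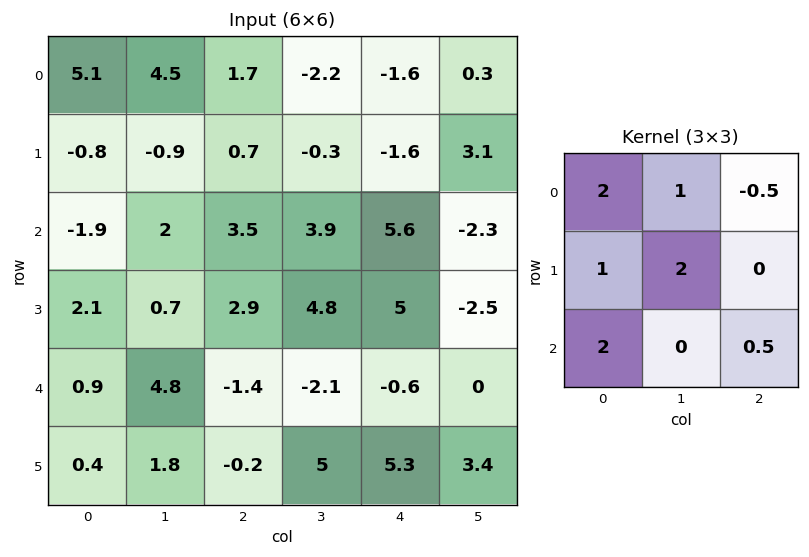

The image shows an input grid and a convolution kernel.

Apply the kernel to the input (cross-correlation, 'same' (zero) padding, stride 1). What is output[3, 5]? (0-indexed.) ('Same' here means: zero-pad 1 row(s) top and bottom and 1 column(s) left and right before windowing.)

7.7

The receptive field on the zero-padded input at this output position is [5.6 -2.3 0 / 5 -2.5 0 / -0.6 0 0]. Elementwise product with the kernel and sum: 5.6·2 + -2.3·1 + 0·-0.5 + 5·1 + -2.5·2 + -0.6·2 + 0·0.5.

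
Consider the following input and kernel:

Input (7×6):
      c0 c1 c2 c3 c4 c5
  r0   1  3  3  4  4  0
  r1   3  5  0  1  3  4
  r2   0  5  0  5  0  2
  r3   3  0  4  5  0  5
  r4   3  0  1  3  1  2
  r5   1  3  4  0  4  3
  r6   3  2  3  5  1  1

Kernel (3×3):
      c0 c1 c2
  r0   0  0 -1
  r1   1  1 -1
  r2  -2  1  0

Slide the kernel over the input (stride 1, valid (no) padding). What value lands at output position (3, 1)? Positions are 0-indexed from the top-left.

The receptive field on the input at this output position is [0 4 5 / 0 1 3 / 3 4 0]. Elementwise product with the kernel and sum: 5·-1 + 0·1 + 1·1 + 3·-1 + 3·-2 + 4·1.

-9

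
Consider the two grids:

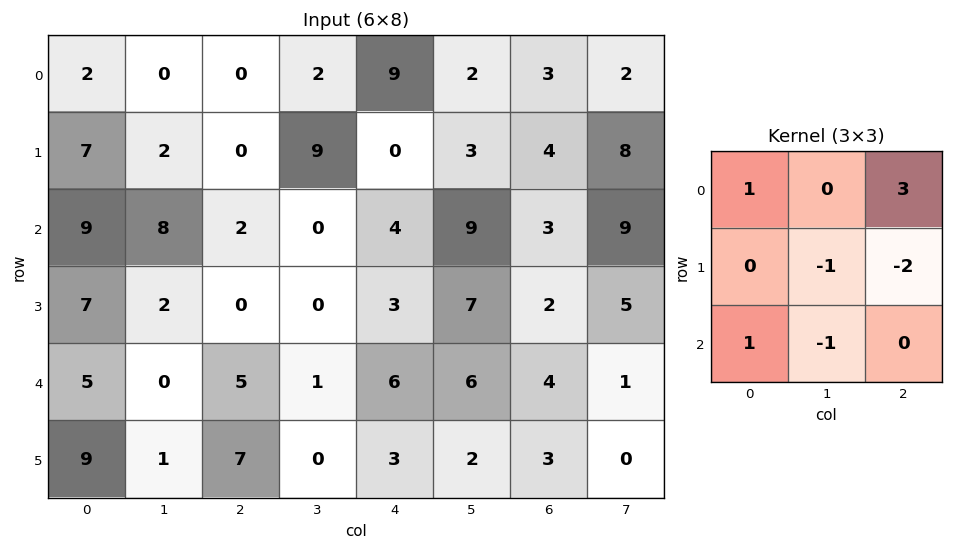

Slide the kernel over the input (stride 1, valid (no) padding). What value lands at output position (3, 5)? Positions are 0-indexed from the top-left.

15

The receptive field on the input at this output position is [7 2 5 / 6 4 1 / 2 3 0]. Elementwise product with the kernel and sum: 7·1 + 5·3 + 4·-1 + 1·-2 + 2·1 + 3·-1.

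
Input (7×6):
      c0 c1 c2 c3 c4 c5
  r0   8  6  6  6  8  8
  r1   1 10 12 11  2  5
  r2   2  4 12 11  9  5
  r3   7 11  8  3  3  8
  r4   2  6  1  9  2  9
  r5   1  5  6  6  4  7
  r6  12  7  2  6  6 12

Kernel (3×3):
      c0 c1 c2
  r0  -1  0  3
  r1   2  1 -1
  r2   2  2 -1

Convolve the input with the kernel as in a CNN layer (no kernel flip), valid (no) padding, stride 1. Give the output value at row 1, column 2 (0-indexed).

39

The receptive field on the input at this output position is [12 11 2 / 12 11 9 / 8 3 3]. Elementwise product with the kernel and sum: 12·-1 + 2·3 + 12·2 + 11·1 + 9·-1 + 8·2 + 3·2 + 3·-1.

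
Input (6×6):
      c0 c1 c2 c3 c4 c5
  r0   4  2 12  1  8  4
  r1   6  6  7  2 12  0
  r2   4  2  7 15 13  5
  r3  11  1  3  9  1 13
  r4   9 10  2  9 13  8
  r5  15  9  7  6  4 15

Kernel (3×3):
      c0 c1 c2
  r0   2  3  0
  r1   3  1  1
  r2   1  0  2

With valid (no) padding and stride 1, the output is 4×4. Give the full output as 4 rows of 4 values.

Output[0,0]: The receptive field on the input at this output position is [4 2 12 / 6 6 7 / 4 2 7]. Elementwise product with the kernel and sum: 4·2 + 2·3 + 6·3 + 6·1 + 7·1 + 4·1 + 7·2.
Output[0,1]: The receptive field on the input at this output position is [2 12 1 / 6 7 2 / 2 7 15]. Elementwise product with the kernel and sum: 2·2 + 12·3 + 6·3 + 7·1 + 2·1 + 2·1 + 15·2.

63 99 95 69
68 80 74 138
64 68 106 135
93 73 76 105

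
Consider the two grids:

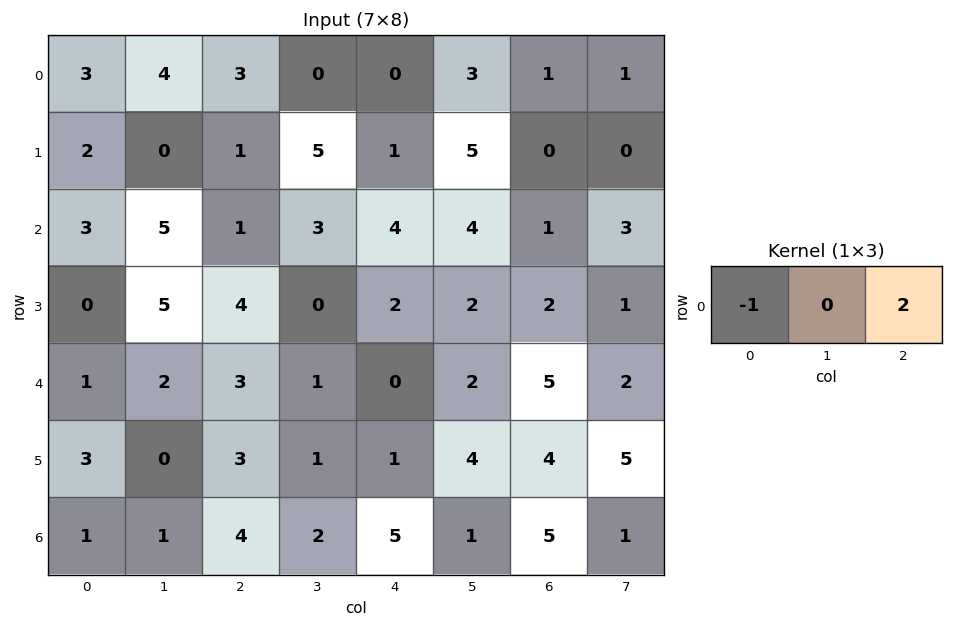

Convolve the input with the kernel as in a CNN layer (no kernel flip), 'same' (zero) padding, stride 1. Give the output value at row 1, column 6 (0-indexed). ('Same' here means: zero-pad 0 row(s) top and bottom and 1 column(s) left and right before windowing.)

-5

The receptive field on the zero-padded input at this output position is [5 0 0]. Elementwise product with the kernel and sum: 5·-1 + 0·2.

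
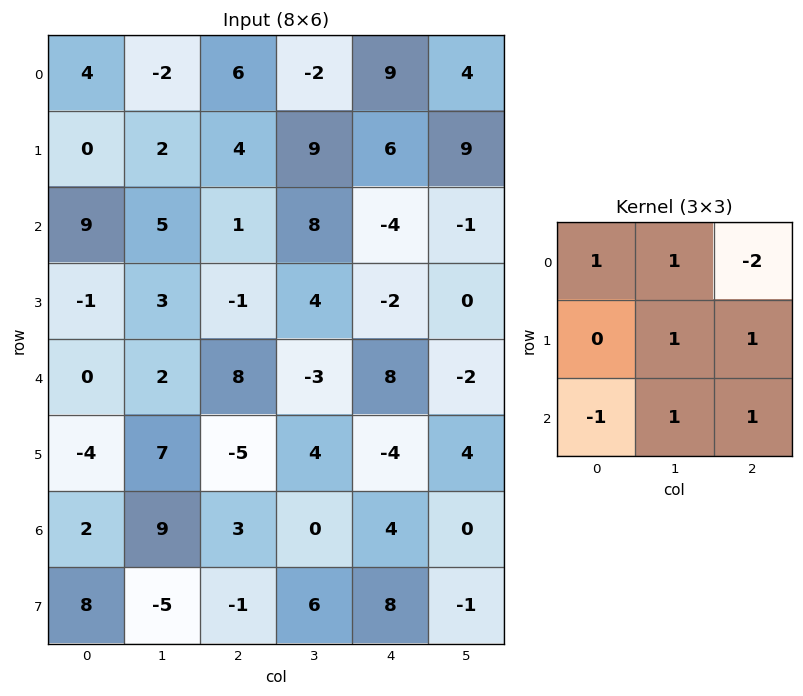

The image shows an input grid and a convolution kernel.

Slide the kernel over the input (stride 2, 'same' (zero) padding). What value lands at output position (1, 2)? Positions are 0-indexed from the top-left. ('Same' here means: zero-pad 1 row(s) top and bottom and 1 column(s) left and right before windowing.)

-14

The receptive field on the zero-padded input at this output position is [9 6 9 / 8 -4 -1 / 4 -2 0]. Elementwise product with the kernel and sum: 9·1 + 6·1 + 9·-2 + -4·1 + -1·1 + 4·-1 + -2·1 + 0·1.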